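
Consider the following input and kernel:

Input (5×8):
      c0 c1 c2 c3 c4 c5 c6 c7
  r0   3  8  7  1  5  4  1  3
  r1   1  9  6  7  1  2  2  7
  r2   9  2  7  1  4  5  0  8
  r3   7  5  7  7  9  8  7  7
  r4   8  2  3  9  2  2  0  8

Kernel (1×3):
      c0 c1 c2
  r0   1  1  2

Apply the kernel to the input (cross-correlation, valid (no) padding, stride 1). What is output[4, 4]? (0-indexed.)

The receptive field on the input at this output position is [2 2 0]. Elementwise product with the kernel and sum: 2·1 + 2·1 + 0·2.

4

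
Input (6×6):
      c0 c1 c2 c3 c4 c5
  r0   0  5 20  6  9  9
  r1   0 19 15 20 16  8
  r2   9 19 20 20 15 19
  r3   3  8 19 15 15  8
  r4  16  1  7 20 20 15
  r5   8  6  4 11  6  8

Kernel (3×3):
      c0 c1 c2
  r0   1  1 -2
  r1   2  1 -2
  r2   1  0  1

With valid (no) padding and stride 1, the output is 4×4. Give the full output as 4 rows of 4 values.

Output[0,0]: The receptive field on the input at this output position is [0 5 20 / 0 19 15 / 9 19 20]. Elementwise product with the kernel and sum: 0·1 + 5·1 + 20·-2 + 0·2 + 19·1 + 15·-2 + 9·1 + 20·1.
Output[0,1]: The receptive field on the input at this output position is [5 20 6 / 19 15 20 / 19 20 20]. Elementwise product with the kernel and sum: 5·1 + 20·1 + 6·-2 + 19·2 + 15·1 + 20·-2 + 19·1 + 20·1.

-17 65 61 76
8 35 67 60
-13 25 60 61
4 -17 8 63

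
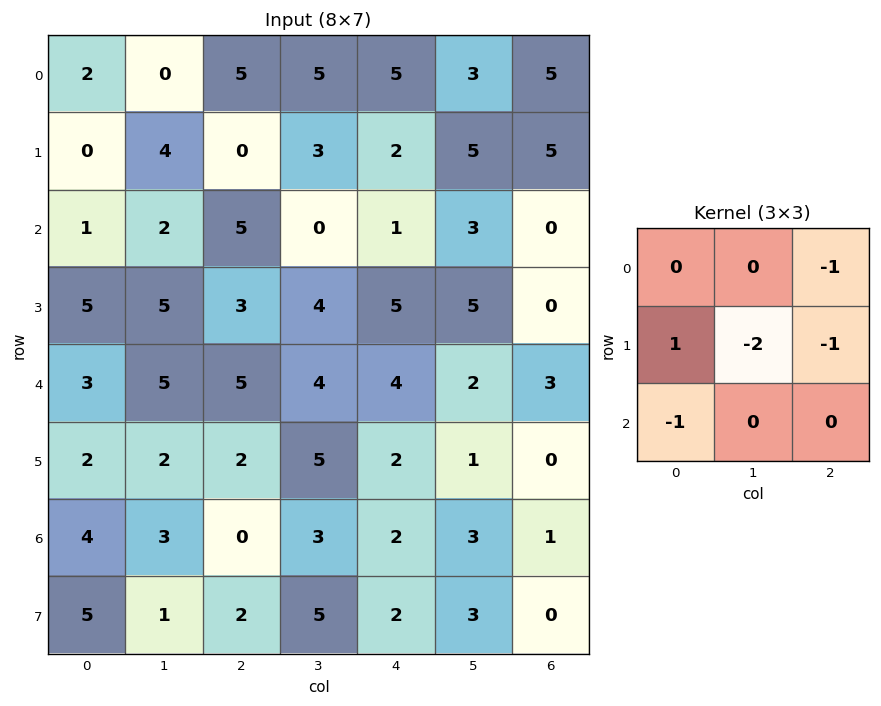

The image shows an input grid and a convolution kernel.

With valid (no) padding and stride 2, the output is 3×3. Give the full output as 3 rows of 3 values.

-14 -18 -19
-16 -16 -9
-13 -14 -5

Output[0,0]: The receptive field on the input at this output position is [2 0 5 / 0 4 0 / 1 2 5]. Elementwise product with the kernel and sum: 5·-1 + 0·1 + 4·-2 + 0·-1 + 1·-1.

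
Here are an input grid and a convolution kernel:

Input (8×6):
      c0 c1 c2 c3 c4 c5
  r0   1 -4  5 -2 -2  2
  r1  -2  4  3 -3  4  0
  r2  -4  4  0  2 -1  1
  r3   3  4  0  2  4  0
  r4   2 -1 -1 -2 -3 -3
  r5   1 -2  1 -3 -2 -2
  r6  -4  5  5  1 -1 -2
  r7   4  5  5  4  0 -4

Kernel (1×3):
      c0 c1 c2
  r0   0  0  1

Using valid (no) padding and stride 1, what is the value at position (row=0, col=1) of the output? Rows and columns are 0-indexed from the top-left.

The receptive field on the input at this output position is [-4 5 -2]. Elementwise product with the kernel and sum: -2·1.

-2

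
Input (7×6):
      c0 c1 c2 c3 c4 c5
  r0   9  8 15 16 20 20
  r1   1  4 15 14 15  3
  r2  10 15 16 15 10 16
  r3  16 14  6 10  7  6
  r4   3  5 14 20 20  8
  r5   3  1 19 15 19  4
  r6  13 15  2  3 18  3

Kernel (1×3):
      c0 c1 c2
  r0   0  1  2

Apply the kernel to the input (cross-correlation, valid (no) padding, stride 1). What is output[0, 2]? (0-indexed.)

The receptive field on the input at this output position is [15 16 20]. Elementwise product with the kernel and sum: 16·1 + 20·2.

56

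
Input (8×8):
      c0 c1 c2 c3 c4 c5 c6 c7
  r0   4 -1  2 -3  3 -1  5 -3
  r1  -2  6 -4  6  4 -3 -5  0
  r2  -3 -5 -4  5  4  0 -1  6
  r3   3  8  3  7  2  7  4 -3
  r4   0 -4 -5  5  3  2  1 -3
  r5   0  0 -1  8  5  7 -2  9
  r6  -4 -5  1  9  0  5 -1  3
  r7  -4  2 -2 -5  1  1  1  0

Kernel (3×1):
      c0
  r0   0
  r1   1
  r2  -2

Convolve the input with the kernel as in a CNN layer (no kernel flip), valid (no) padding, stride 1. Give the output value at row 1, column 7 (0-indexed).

The receptive field on the input at this output position is [0 / 6 / -3]. Elementwise product with the kernel and sum: 6·1 + -3·-2.

12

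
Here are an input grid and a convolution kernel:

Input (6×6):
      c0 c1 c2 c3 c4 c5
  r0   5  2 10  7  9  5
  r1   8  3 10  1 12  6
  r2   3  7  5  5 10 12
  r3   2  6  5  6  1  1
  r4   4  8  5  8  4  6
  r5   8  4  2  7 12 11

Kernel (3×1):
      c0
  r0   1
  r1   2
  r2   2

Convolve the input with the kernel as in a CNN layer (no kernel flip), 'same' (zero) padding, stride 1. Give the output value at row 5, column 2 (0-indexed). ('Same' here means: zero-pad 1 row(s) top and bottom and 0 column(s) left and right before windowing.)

The receptive field on the zero-padded input at this output position is [5 / 2 / 0]. Elementwise product with the kernel and sum: 5·1 + 2·2 + 0·2.

9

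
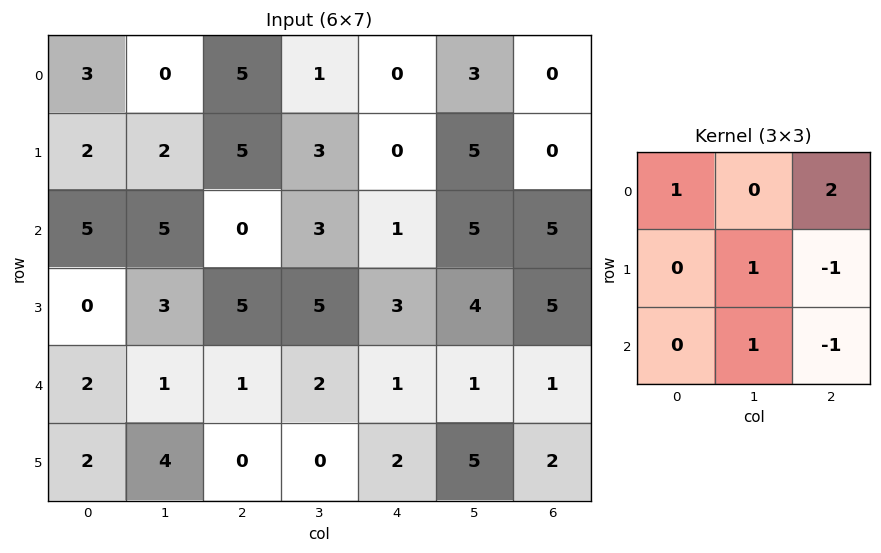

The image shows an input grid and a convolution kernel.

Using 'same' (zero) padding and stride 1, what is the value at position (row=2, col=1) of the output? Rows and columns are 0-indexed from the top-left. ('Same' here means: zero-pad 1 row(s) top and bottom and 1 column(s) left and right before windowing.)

The receptive field on the zero-padded input at this output position is [2 2 5 / 5 5 0 / 0 3 5]. Elementwise product with the kernel and sum: 2·1 + 5·2 + 5·1 + 0·-1 + 3·1 + 5·-1.

15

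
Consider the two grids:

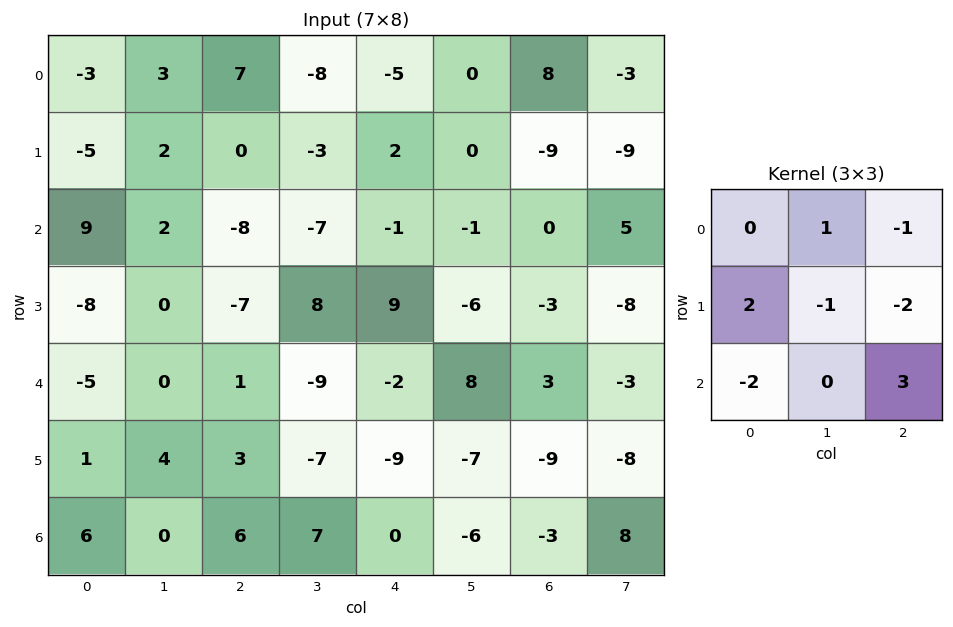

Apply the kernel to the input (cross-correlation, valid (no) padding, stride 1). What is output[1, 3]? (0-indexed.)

-43

The receptive field on the input at this output position is [-3 2 0 / -7 -1 -1 / 8 9 -6]. Elementwise product with the kernel and sum: 2·1 + 0·-1 + -7·2 + -1·-1 + -1·-2 + 8·-2 + -6·3.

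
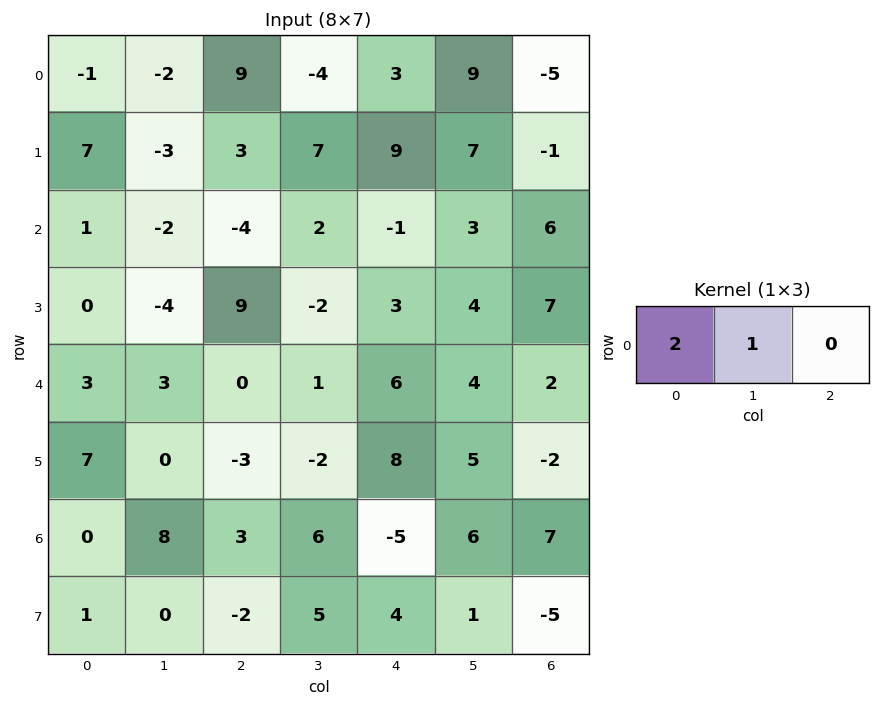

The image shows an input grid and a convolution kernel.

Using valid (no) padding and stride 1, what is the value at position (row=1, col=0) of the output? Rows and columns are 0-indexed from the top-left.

The receptive field on the input at this output position is [7 -3 3]. Elementwise product with the kernel and sum: 7·2 + -3·1.

11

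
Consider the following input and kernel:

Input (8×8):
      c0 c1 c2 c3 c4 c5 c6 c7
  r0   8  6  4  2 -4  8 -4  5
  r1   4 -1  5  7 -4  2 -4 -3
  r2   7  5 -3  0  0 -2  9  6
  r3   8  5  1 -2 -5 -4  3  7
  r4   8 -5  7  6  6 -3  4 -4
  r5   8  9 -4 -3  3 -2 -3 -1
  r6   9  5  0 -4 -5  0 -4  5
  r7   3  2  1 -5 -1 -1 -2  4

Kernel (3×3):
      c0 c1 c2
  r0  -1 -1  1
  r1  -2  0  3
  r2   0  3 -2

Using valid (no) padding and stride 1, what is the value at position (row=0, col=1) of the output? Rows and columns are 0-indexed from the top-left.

The receptive field on the input at this output position is [6 4 2 / -1 5 7 / 5 -3 0]. Elementwise product with the kernel and sum: 6·-1 + 4·-1 + 2·1 + -1·-2 + 7·3 + -3·3 + 0·-2.

6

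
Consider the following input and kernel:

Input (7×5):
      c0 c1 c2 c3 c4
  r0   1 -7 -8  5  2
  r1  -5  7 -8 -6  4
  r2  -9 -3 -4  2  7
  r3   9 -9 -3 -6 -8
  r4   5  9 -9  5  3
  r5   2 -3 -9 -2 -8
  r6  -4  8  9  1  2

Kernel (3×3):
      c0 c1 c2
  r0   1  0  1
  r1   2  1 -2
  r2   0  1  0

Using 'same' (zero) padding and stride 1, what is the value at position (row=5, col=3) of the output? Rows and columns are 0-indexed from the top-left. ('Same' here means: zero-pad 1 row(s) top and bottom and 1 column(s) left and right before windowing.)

The receptive field on the zero-padded input at this output position is [-9 5 3 / -9 -2 -8 / 9 1 2]. Elementwise product with the kernel and sum: -9·1 + 3·1 + -9·2 + -2·1 + -8·-2 + 1·1.

-9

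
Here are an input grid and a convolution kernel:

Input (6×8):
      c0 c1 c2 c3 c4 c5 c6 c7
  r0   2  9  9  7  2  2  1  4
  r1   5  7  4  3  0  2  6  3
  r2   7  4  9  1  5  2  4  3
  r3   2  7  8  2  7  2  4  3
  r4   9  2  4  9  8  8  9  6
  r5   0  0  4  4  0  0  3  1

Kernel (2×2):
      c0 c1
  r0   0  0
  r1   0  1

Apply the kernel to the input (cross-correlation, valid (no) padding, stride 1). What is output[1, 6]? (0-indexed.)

3

The receptive field on the input at this output position is [6 3 / 4 3]. Elementwise product with the kernel and sum: 3·1.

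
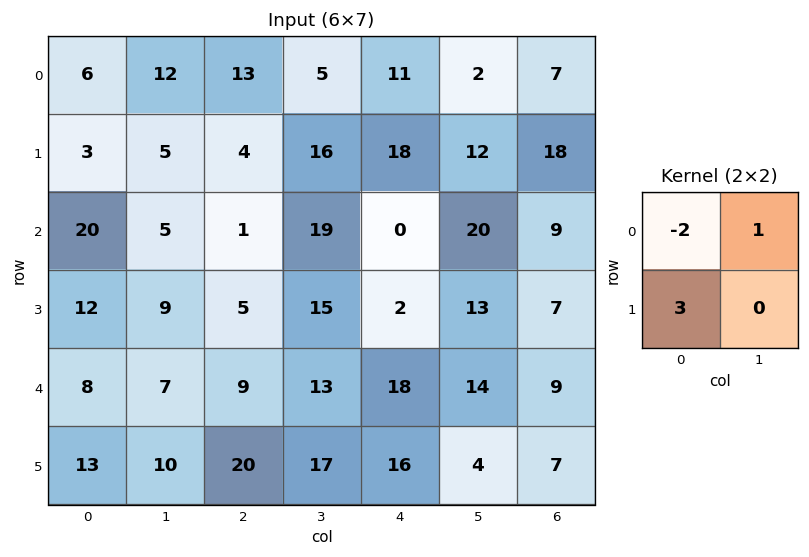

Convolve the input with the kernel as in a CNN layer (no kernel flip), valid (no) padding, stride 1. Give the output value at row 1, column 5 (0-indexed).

54

The receptive field on the input at this output position is [12 18 / 20 9]. Elementwise product with the kernel and sum: 12·-2 + 18·1 + 20·3.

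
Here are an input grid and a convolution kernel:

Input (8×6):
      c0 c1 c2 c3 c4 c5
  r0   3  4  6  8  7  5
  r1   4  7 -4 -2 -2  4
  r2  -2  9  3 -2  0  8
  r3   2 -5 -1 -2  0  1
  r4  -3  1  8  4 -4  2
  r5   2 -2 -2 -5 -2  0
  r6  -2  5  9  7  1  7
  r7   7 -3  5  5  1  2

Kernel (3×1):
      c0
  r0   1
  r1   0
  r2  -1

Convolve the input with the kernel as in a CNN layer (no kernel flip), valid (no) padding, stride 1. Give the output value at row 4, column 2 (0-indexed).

The receptive field on the input at this output position is [8 / -2 / 9]. Elementwise product with the kernel and sum: 8·1 + 9·-1.

-1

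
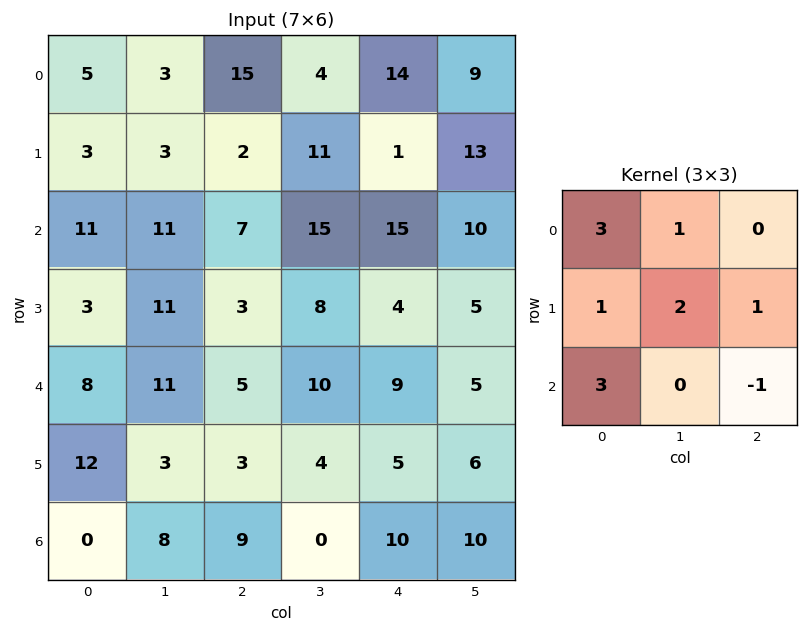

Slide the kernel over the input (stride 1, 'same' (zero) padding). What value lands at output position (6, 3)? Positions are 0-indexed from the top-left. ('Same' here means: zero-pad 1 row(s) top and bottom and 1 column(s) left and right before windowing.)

The receptive field on the zero-padded input at this output position is [3 4 5 / 9 0 10 / 0 0 0]. Elementwise product with the kernel and sum: 3·3 + 4·1 + 9·1 + 0·2 + 10·1 + 0·3 + 0·-1.

32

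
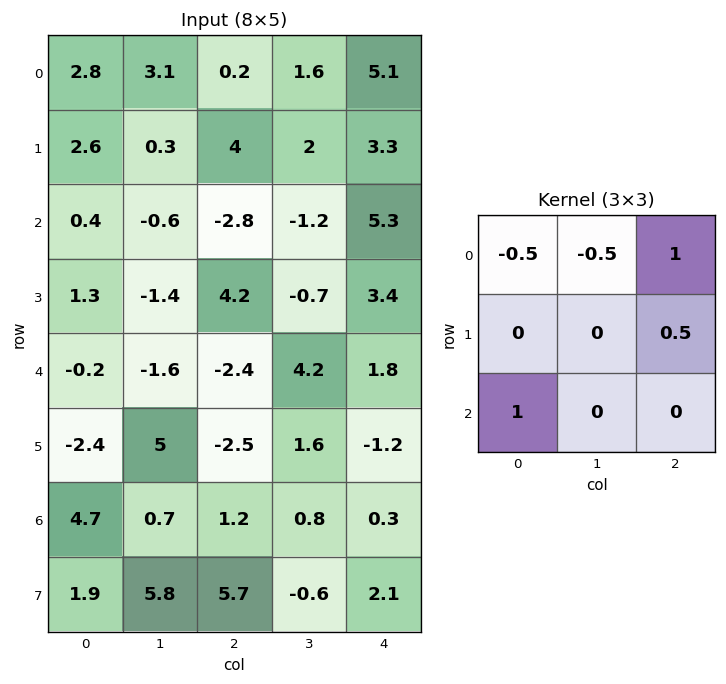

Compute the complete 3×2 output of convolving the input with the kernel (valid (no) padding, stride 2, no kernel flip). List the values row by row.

Output[0,0]: The receptive field on the input at this output position is [2.8 3.1 0.2 / 2.6 0.3 4 / 0.4 -0.6 -2.8]. Elementwise product with the kernel and sum: 2.8·-0.5 + 3.1·-0.5 + 0.2·1 + 4·0.5 + 0.4·1.

-0.35 3.05
-0.8 6.6
1.95 1.5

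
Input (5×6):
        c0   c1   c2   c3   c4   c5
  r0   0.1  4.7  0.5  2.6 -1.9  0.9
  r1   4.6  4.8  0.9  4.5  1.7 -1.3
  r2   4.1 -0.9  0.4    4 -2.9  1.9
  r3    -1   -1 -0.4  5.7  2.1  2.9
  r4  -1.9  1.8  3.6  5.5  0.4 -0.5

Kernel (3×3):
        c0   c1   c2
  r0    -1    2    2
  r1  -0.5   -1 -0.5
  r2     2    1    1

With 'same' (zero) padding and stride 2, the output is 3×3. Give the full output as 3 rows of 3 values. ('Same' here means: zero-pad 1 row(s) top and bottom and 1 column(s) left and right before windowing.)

6.95 10.85 9.55
13.15 7.35 12.65
-3 4.35 1.4

Output[0,0]: The receptive field on the zero-padded input at this output position is [0 0 0 / 0 0.1 4.7 / 0 4.6 4.8]. Elementwise product with the kernel and sum: 0·-1 + 0·2 + 0·2 + 0·-0.5 + 0.1·-1 + 4.7·-0.5 + 0·2 + 4.6·1 + 4.8·1.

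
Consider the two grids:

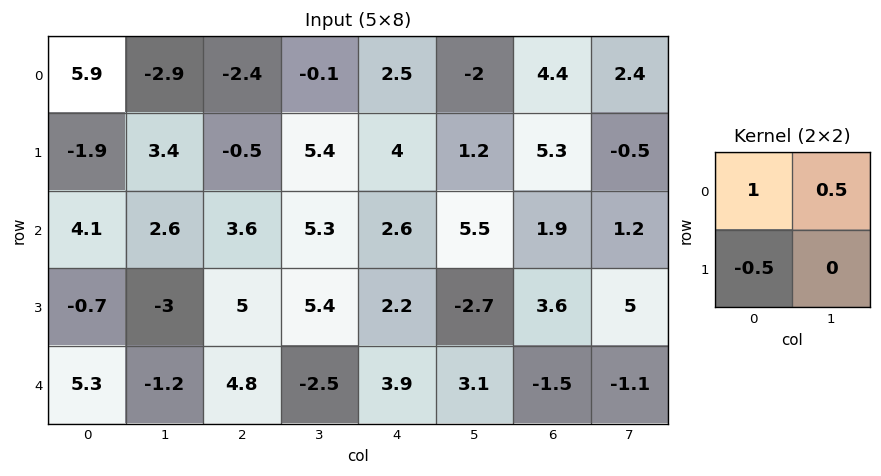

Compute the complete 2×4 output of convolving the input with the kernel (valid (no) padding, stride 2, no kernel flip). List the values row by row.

Output[0,0]: The receptive field on the input at this output position is [5.9 -2.9 / -1.9 3.4]. Elementwise product with the kernel and sum: 5.9·1 + -2.9·0.5 + -1.9·-0.5.
Output[0,1]: The receptive field on the input at this output position is [-2.4 -0.1 / -0.5 5.4]. Elementwise product with the kernel and sum: -2.4·1 + -0.1·0.5 + -0.5·-0.5.

5.4 -2.2 -0.5 2.95
5.75 3.75 4.25 0.7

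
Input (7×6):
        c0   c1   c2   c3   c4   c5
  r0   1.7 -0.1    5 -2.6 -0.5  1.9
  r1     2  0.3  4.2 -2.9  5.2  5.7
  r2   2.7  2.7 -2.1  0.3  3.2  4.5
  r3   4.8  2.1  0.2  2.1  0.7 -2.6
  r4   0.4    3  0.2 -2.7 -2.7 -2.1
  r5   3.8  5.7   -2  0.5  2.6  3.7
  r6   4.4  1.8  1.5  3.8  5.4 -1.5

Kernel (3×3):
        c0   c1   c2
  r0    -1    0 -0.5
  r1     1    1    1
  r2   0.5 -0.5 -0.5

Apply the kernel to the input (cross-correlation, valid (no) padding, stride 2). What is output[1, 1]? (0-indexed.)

6.3

The receptive field on the input at this output position is [-2.1 0.3 3.2 / 0.2 2.1 0.7 / 0.2 -2.7 -2.7]. Elementwise product with the kernel and sum: -2.1·-1 + 3.2·-0.5 + 0.2·1 + 2.1·1 + 0.7·1 + 0.2·0.5 + -2.7·-0.5 + -2.7·-0.5.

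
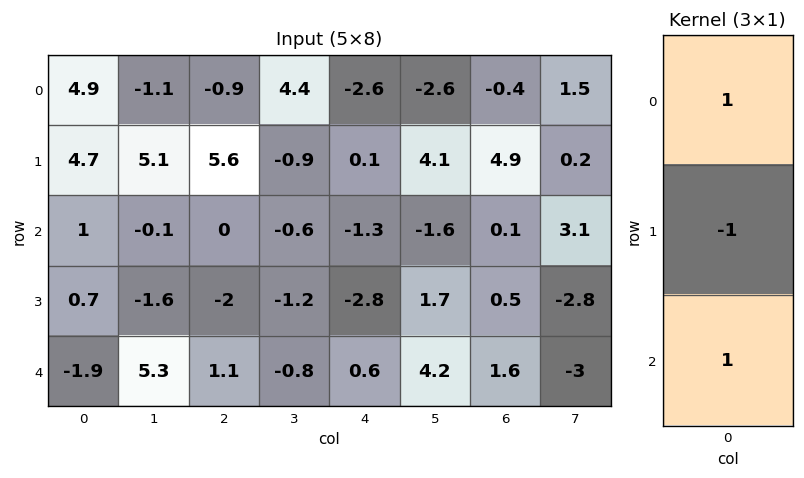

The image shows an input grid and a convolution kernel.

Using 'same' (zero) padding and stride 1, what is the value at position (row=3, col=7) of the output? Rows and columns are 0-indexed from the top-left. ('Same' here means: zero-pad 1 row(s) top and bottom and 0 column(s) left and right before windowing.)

The receptive field on the zero-padded input at this output position is [3.1 / -2.8 / -3]. Elementwise product with the kernel and sum: 3.1·1 + -2.8·-1 + -3·1.

2.9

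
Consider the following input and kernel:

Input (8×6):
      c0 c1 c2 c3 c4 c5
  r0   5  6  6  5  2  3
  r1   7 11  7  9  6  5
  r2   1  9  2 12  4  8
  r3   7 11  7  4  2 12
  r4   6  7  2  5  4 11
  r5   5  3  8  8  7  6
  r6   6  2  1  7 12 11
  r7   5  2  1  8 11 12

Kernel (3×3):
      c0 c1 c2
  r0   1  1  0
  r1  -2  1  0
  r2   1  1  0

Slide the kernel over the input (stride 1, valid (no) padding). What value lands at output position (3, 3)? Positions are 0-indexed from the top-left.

15

The receptive field on the input at this output position is [4 2 12 / 5 4 11 / 8 7 6]. Elementwise product with the kernel and sum: 4·1 + 2·1 + 5·-2 + 4·1 + 8·1 + 7·1.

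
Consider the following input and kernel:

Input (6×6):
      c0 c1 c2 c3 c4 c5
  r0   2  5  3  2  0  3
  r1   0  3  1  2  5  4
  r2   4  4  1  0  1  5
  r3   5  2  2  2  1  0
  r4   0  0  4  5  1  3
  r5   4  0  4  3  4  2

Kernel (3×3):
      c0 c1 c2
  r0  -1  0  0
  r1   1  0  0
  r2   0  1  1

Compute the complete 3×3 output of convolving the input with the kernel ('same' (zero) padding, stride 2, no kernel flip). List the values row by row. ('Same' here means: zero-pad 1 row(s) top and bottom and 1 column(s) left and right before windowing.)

3 8 11
7 5 -1
4 5 9

Output[0,0]: The receptive field on the zero-padded input at this output position is [0 0 0 / 0 2 5 / 0 0 3]. Elementwise product with the kernel and sum: 0·-1 + 0·1 + 0·1 + 3·1.
Output[0,1]: The receptive field on the zero-padded input at this output position is [0 0 0 / 5 3 2 / 3 1 2]. Elementwise product with the kernel and sum: 0·-1 + 5·1 + 1·1 + 2·1.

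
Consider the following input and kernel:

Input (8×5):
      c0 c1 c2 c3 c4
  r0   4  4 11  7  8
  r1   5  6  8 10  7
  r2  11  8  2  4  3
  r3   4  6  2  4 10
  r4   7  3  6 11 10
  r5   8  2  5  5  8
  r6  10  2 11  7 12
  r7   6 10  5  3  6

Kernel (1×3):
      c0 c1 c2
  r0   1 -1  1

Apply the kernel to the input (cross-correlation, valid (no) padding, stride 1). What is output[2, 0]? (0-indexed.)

5

The receptive field on the input at this output position is [11 8 2]. Elementwise product with the kernel and sum: 11·1 + 8·-1 + 2·1.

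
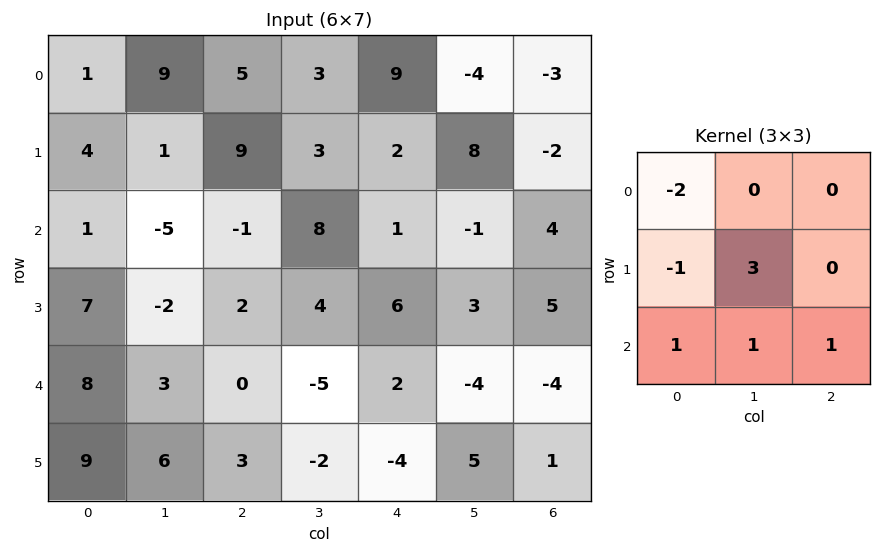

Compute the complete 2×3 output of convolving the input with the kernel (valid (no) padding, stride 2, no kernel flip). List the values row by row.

-8 -2 8
-4 9 -5

Output[0,0]: The receptive field on the input at this output position is [1 9 5 / 4 1 9 / 1 -5 -1]. Elementwise product with the kernel and sum: 1·-2 + 4·-1 + 1·3 + 1·1 + -5·1 + -1·1.
Output[0,1]: The receptive field on the input at this output position is [5 3 9 / 9 3 2 / -1 8 1]. Elementwise product with the kernel and sum: 5·-2 + 9·-1 + 3·3 + -1·1 + 8·1 + 1·1.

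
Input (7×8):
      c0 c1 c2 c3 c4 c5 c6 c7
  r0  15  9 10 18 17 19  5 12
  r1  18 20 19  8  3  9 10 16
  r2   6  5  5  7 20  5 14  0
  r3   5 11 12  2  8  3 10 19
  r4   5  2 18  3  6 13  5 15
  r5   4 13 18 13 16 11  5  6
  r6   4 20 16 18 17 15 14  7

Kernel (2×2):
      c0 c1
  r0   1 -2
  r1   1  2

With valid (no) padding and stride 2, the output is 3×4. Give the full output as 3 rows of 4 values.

55 9 0 23
23 7 24 62
31 56 18 -8

Output[0,0]: The receptive field on the input at this output position is [15 9 / 18 20]. Elementwise product with the kernel and sum: 15·1 + 9·-2 + 18·1 + 20·2.
Output[0,1]: The receptive field on the input at this output position is [10 18 / 19 8]. Elementwise product with the kernel and sum: 10·1 + 18·-2 + 19·1 + 8·2.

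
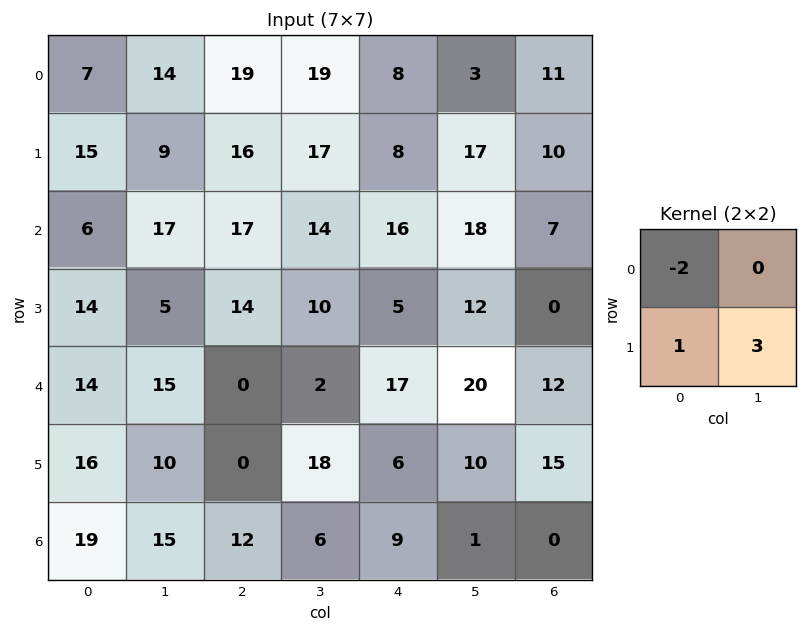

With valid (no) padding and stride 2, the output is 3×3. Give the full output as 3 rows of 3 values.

28 29 43
17 10 9
18 54 2

Output[0,0]: The receptive field on the input at this output position is [7 14 / 15 9]. Elementwise product with the kernel and sum: 7·-2 + 15·1 + 9·3.
Output[0,1]: The receptive field on the input at this output position is [19 19 / 16 17]. Elementwise product with the kernel and sum: 19·-2 + 16·1 + 17·3.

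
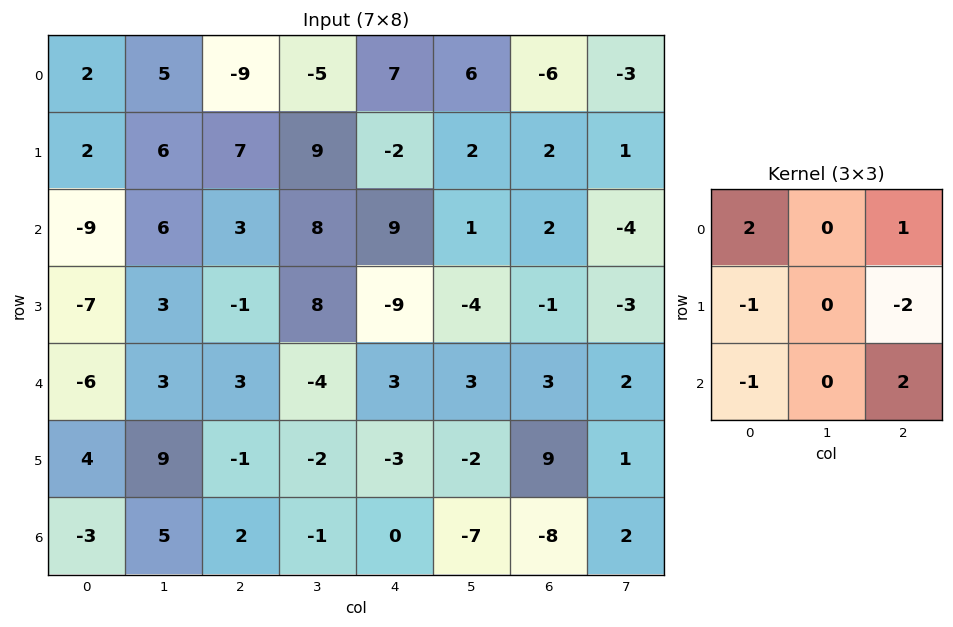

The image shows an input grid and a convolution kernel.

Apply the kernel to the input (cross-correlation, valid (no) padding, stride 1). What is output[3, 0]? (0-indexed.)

-21

The receptive field on the input at this output position is [-7 3 -1 / -6 3 3 / 4 9 -1]. Elementwise product with the kernel and sum: -7·2 + -1·1 + -6·-1 + 3·-2 + 4·-1 + -1·2.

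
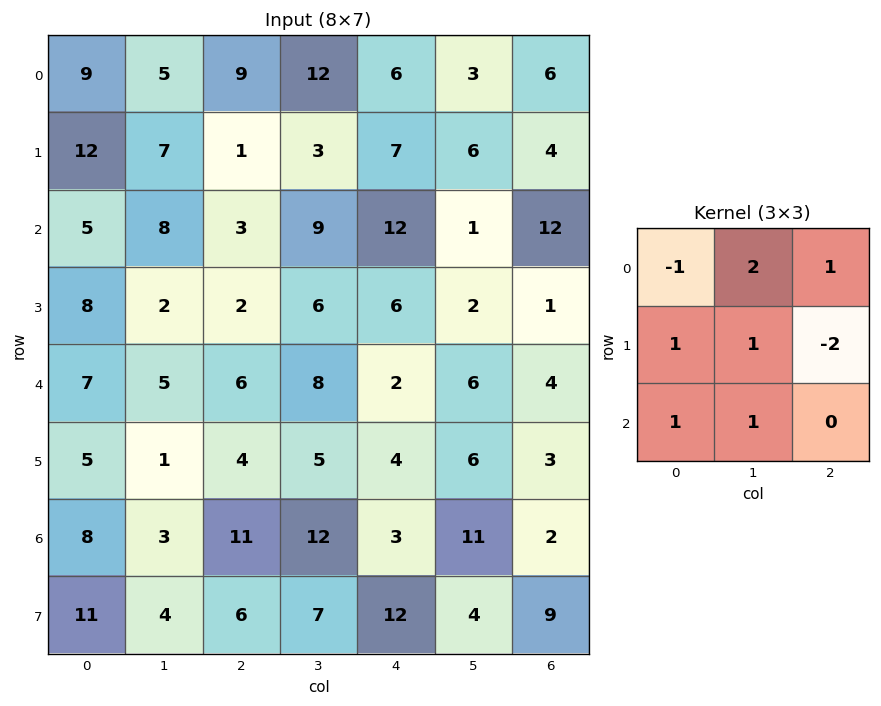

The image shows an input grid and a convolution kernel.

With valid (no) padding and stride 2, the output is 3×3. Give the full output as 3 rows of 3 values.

40 23 24
32 37 16
18 36 32

Output[0,0]: The receptive field on the input at this output position is [9 5 9 / 12 7 1 / 5 8 3]. Elementwise product with the kernel and sum: 9·-1 + 5·2 + 9·1 + 12·1 + 7·1 + 1·-2 + 5·1 + 8·1.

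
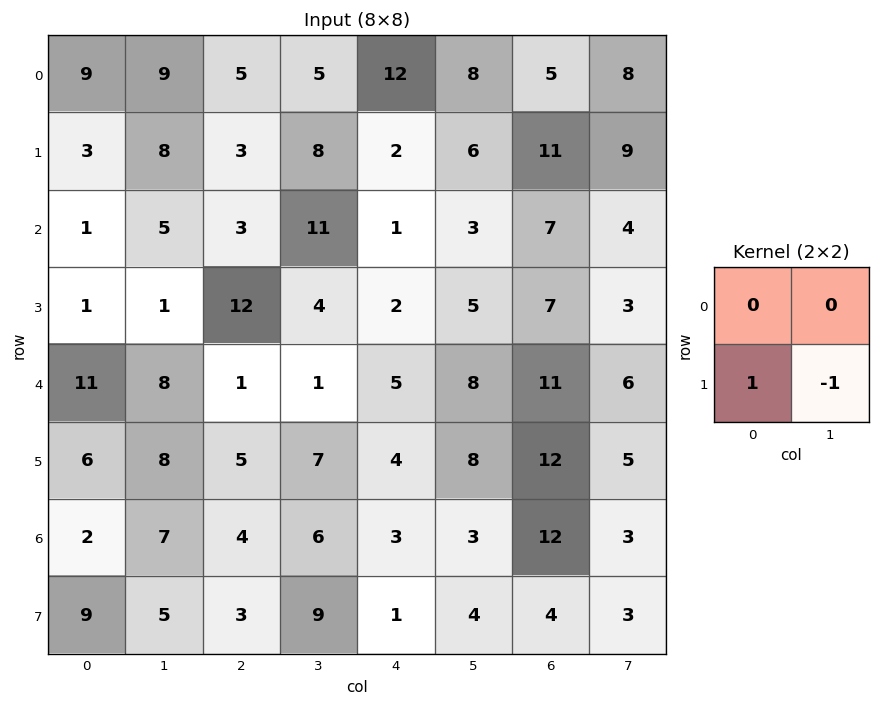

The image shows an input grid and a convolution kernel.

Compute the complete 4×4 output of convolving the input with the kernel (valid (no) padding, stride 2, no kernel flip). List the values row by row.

Output[0,0]: The receptive field on the input at this output position is [9 9 / 3 8]. Elementwise product with the kernel and sum: 3·1 + 8·-1.

-5 -5 -4 2
0 8 -3 4
-2 -2 -4 7
4 -6 -3 1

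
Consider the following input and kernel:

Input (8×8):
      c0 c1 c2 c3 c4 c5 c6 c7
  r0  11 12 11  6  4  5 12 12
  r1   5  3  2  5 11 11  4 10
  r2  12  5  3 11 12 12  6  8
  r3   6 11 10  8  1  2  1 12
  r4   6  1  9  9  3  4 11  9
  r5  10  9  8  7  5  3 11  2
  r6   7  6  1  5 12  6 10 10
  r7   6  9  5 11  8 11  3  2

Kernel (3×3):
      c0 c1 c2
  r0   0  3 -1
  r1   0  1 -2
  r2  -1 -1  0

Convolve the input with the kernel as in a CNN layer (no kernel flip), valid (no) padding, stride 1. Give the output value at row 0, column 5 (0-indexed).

The receptive field on the input at this output position is [5 12 12 / 11 4 10 / 12 6 8]. Elementwise product with the kernel and sum: 12·3 + 12·-1 + 4·1 + 10·-2 + 12·-1 + 6·-1.

-10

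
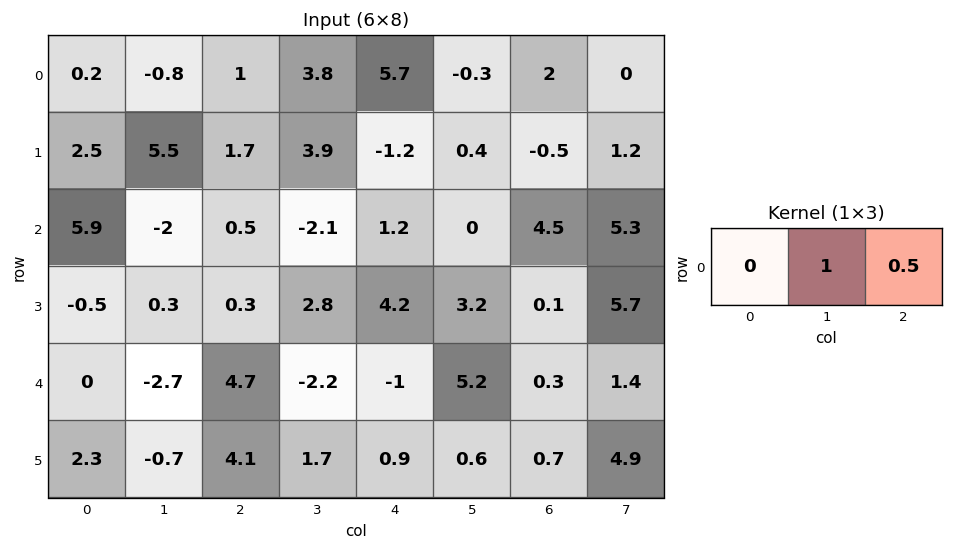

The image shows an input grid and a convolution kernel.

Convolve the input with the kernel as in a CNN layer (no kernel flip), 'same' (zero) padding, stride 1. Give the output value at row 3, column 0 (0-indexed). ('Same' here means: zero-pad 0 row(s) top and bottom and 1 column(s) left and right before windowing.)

-0.35

The receptive field on the zero-padded input at this output position is [0 -0.5 0.3]. Elementwise product with the kernel and sum: -0.5·1 + 0.3·0.5.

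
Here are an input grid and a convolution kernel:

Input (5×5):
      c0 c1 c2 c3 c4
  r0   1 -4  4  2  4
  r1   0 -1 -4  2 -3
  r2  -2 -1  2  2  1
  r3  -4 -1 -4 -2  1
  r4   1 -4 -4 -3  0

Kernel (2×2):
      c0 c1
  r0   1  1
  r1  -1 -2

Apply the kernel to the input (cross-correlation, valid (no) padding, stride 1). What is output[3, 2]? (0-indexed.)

The receptive field on the input at this output position is [-4 -2 / -4 -3]. Elementwise product with the kernel and sum: -4·1 + -2·1 + -4·-1 + -3·-2.

4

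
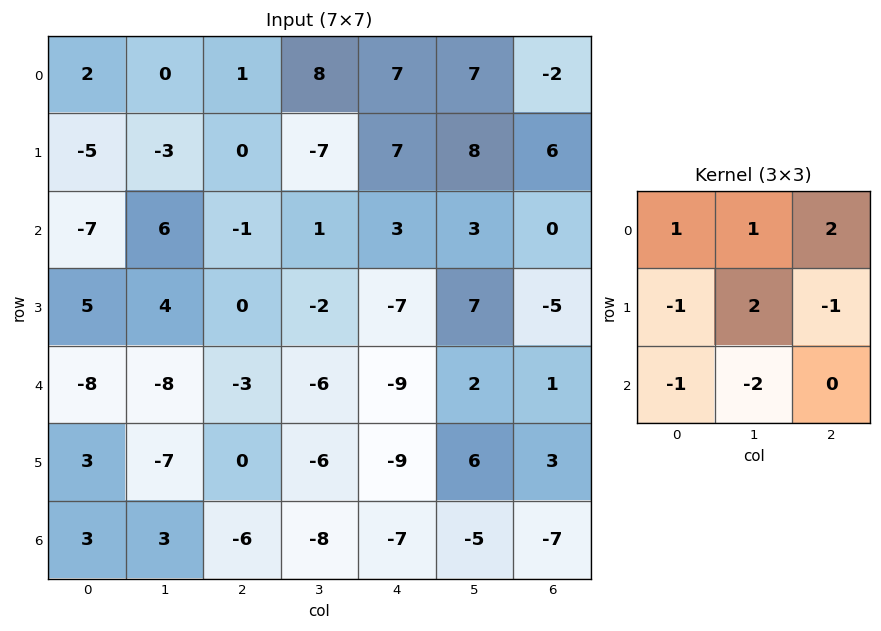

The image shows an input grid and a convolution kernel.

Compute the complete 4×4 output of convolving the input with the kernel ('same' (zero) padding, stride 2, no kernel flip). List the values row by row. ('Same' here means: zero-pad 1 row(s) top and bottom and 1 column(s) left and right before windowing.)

Output[0,0]: The receptive field on the zero-padded input at this output position is [0 0 0 / 0 2 0 / 0 -5 -3]. Elementwise product with the kernel and sum: 0·1 + 0·1 + 0·2 + 0·-1 + 2·2 + 0·-1 + 0·-1 + -5·-2.
Output[0,1]: The receptive field on the zero-padded input at this output position is [0 0 0 / 0 1 8 / -3 0 -7]. Elementwise product with the kernel and sum: 0·1 + 0·1 + 0·2 + 0·-1 + 1·2 + 8·-1 + -3·-1 + 0·-2.

14 -3 -8 -31
-41 -30 34 14
-1 15 15 -10
-8 -26 -4 0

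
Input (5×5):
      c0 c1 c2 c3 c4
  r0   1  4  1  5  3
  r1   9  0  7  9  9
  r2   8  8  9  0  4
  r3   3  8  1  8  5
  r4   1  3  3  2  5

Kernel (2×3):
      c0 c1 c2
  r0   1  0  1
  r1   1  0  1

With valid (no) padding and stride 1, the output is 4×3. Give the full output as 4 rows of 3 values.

Output[0,0]: The receptive field on the input at this output position is [1 4 1 / 9 0 7]. Elementwise product with the kernel and sum: 1·1 + 1·1 + 9·1 + 7·1.
Output[0,1]: The receptive field on the input at this output position is [4 1 5 / 0 7 9]. Elementwise product with the kernel and sum: 4·1 + 5·1 + 0·1 + 9·1.

18 18 20
33 17 29
21 24 19
8 21 14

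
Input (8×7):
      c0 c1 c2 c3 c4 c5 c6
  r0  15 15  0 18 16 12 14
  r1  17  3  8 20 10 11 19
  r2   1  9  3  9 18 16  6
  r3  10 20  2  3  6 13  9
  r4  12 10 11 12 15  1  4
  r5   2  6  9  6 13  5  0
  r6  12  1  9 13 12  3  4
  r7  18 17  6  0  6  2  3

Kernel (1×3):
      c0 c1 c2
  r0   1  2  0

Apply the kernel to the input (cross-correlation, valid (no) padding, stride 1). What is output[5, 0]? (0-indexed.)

The receptive field on the input at this output position is [2 6 9]. Elementwise product with the kernel and sum: 2·1 + 6·2.

14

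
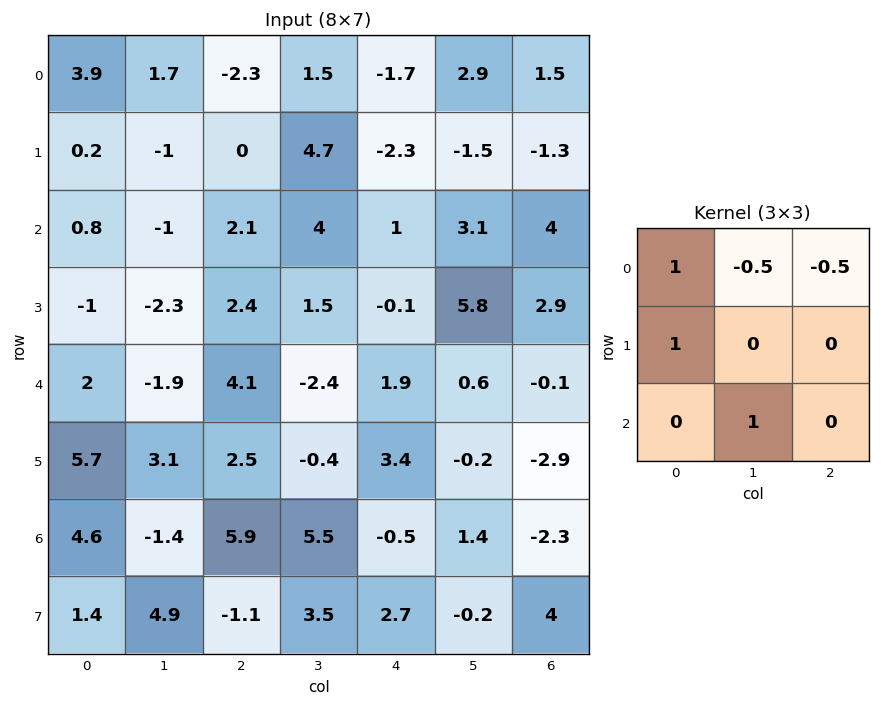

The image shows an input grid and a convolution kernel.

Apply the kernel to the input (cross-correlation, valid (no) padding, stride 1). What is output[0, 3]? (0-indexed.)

The receptive field on the input at this output position is [1.5 -1.7 2.9 / 4.7 -2.3 -1.5 / 4 1 3.1]. Elementwise product with the kernel and sum: 1.5·1 + -1.7·-0.5 + 2.9·-0.5 + 4.7·1 + 1·1.

6.6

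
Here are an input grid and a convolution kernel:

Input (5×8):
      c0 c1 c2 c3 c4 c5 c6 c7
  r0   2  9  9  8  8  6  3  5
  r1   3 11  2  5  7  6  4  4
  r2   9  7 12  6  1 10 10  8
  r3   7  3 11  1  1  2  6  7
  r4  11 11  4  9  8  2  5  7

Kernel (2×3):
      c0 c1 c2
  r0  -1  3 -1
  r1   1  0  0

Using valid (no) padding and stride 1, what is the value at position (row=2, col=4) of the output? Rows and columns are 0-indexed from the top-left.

20

The receptive field on the input at this output position is [1 10 10 / 1 2 6]. Elementwise product with the kernel and sum: 1·-1 + 10·3 + 10·-1 + 1·1.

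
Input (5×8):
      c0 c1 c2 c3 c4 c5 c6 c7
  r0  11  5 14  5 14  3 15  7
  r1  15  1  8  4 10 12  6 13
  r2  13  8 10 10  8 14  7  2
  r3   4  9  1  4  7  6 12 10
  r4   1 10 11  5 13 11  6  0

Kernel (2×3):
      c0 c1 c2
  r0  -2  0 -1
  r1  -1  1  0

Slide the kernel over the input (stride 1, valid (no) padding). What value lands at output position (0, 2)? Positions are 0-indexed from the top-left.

-46

The receptive field on the input at this output position is [14 5 14 / 8 4 10]. Elementwise product with the kernel and sum: 14·-2 + 14·-1 + 8·-1 + 4·1.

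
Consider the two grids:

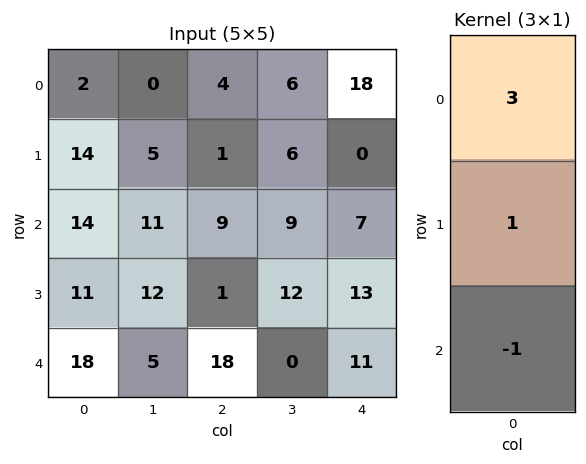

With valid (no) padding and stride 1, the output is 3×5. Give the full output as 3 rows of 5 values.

Output[0,0]: The receptive field on the input at this output position is [2 / 14 / 14]. Elementwise product with the kernel and sum: 2·3 + 14·1 + 14·-1.

6 -6 4 15 47
45 14 11 15 -6
35 40 10 39 23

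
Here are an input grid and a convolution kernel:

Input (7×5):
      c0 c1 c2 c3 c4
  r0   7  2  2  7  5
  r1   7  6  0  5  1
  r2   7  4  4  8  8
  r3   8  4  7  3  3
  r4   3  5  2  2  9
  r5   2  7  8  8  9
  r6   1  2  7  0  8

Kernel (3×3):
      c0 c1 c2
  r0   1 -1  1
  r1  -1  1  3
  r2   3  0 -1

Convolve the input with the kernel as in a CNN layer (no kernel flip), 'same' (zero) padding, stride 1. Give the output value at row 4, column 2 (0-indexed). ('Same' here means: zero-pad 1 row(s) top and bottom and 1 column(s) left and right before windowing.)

16

The receptive field on the zero-padded input at this output position is [4 7 3 / 5 2 2 / 7 8 8]. Elementwise product with the kernel and sum: 4·1 + 7·-1 + 3·1 + 5·-1 + 2·1 + 2·3 + 7·3 + 8·-1.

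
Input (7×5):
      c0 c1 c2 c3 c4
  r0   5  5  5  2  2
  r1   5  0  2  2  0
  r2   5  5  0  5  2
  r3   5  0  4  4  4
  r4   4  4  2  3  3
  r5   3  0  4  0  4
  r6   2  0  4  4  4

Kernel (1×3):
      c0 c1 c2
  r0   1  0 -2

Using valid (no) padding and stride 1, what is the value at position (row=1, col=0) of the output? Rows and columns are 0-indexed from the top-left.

The receptive field on the input at this output position is [5 0 2]. Elementwise product with the kernel and sum: 5·1 + 2·-2.

1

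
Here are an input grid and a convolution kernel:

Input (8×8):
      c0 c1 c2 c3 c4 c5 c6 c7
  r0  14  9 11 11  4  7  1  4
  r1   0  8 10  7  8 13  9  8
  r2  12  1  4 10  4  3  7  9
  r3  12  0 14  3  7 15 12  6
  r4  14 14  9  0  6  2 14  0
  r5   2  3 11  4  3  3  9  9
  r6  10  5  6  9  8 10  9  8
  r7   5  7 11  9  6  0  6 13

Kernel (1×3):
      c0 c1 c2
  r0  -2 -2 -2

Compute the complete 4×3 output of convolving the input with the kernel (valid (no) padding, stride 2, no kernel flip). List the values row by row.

Output[0,0]: The receptive field on the input at this output position is [14 9 11]. Elementwise product with the kernel and sum: 14·-2 + 9·-2 + 11·-2.
Output[0,1]: The receptive field on the input at this output position is [11 11 4]. Elementwise product with the kernel and sum: 11·-2 + 11·-2 + 4·-2.

-68 -52 -24
-34 -36 -28
-74 -30 -44
-42 -46 -54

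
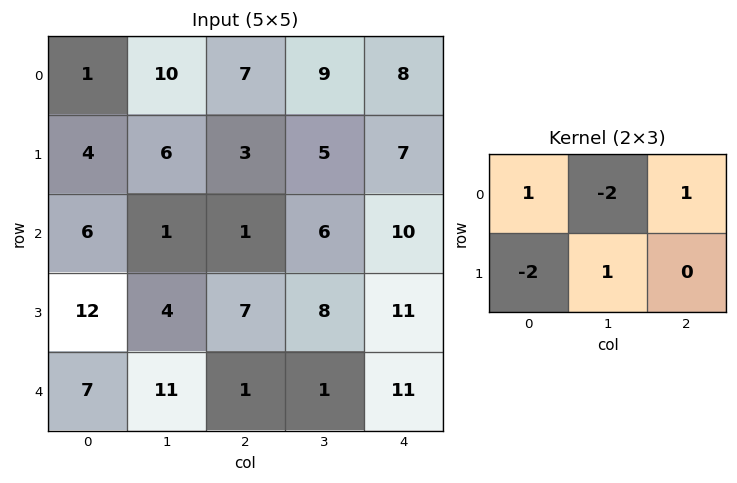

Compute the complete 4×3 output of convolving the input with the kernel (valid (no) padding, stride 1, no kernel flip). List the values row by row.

Output[0,0]: The receptive field on the input at this output position is [1 10 7 / 4 6 3]. Elementwise product with the kernel and sum: 1·1 + 10·-2 + 7·1 + 4·-2 + 6·1.
Output[0,1]: The receptive field on the input at this output position is [10 7 9 / 6 3 5]. Elementwise product with the kernel and sum: 10·1 + 7·-2 + 9·1 + 6·-2 + 3·1.

-14 -4 -4
-16 4 4
-15 4 -7
8 -23 1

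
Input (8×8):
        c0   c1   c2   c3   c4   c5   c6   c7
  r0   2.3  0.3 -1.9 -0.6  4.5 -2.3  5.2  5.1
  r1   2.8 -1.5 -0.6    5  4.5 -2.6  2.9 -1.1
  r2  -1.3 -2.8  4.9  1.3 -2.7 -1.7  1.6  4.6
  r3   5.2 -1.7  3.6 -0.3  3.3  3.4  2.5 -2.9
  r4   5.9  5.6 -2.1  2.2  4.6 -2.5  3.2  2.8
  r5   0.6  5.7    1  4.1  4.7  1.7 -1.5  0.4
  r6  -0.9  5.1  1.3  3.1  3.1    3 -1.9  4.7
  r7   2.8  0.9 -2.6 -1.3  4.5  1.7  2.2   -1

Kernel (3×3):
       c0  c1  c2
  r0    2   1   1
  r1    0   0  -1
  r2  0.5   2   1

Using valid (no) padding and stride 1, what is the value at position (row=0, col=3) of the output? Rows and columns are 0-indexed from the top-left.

-2.85

The receptive field on the input at this output position is [-0.6 4.5 -2.3 / 5 4.5 -2.6 / 1.3 -2.7 -1.7]. Elementwise product with the kernel and sum: -0.6·2 + 4.5·1 + -2.3·1 + -2.6·-1 + 1.3·0.5 + -2.7·2 + -1.7·1.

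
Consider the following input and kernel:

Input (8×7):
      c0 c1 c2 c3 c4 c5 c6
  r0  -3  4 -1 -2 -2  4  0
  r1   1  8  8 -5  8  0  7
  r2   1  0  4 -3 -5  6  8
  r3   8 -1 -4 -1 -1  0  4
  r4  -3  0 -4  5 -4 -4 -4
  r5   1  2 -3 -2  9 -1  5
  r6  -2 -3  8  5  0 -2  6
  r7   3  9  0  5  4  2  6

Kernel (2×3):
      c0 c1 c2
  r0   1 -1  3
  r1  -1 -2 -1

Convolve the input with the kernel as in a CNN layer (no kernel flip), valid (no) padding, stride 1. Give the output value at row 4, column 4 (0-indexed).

The receptive field on the input at this output position is [-4 -4 -4 / 9 -1 5]. Elementwise product with the kernel and sum: -4·1 + -4·-1 + -4·3 + 9·-1 + -1·-2 + 5·-1.

-24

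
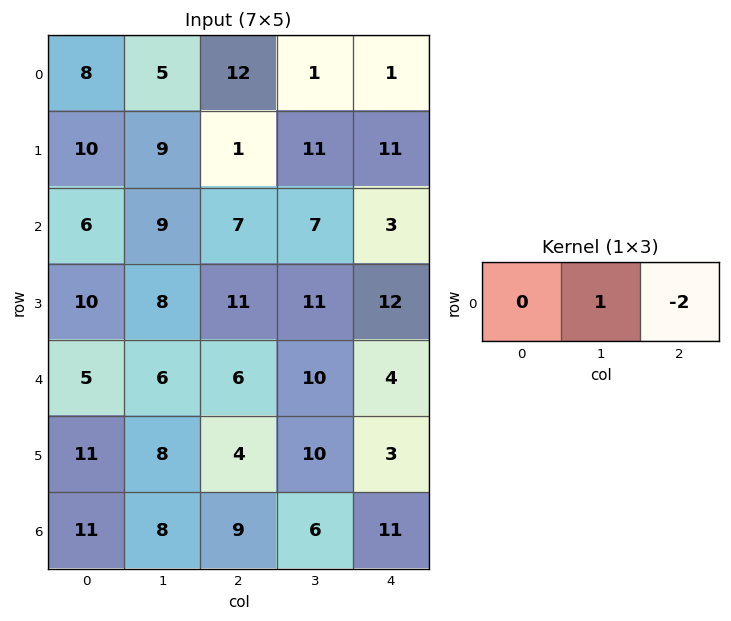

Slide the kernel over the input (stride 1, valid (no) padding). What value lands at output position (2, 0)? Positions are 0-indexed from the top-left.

-5

The receptive field on the input at this output position is [6 9 7]. Elementwise product with the kernel and sum: 9·1 + 7·-2.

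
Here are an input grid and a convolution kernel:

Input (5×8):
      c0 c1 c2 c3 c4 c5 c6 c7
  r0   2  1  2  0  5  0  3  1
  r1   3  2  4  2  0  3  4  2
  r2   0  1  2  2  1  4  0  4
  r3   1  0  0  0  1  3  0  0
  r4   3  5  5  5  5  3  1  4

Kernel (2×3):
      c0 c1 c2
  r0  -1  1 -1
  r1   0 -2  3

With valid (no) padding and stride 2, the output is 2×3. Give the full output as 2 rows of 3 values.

5 -11 -2
-1 2 -3

Output[0,0]: The receptive field on the input at this output position is [2 1 2 / 3 2 4]. Elementwise product with the kernel and sum: 2·-1 + 1·1 + 2·-1 + 2·-2 + 4·3.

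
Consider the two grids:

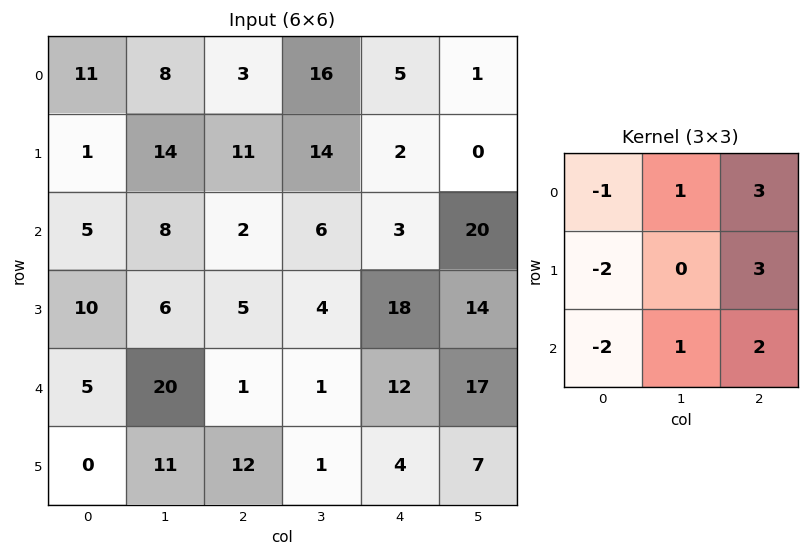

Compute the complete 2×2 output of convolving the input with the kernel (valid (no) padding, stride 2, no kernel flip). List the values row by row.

39 20
16 80

Output[0,0]: The receptive field on the input at this output position is [11 8 3 / 1 14 11 / 5 8 2]. Elementwise product with the kernel and sum: 11·-1 + 8·1 + 3·3 + 1·-2 + 11·3 + 5·-2 + 8·1 + 2·2.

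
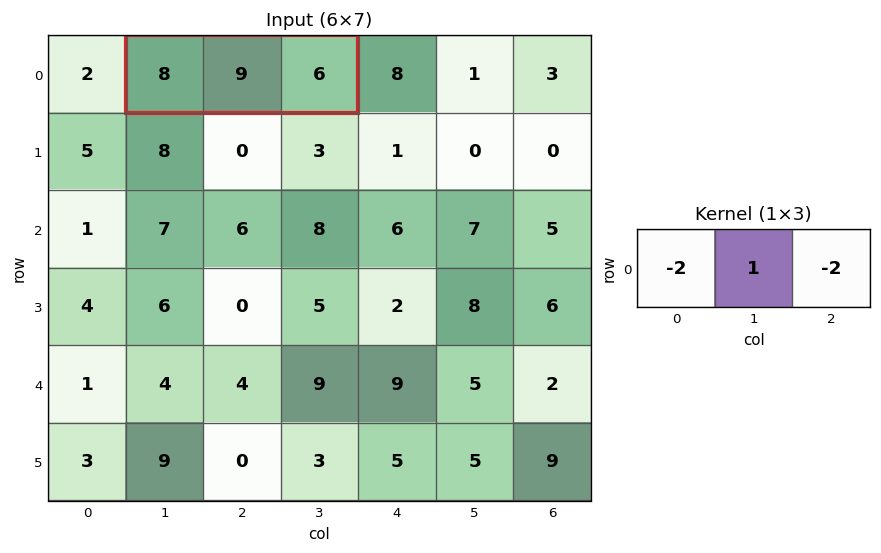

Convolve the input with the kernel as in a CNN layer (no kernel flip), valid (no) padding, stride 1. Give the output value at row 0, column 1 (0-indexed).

The receptive field on the input at this output position is [8 9 6]. Elementwise product with the kernel and sum: 8·-2 + 9·1 + 6·-2.

-19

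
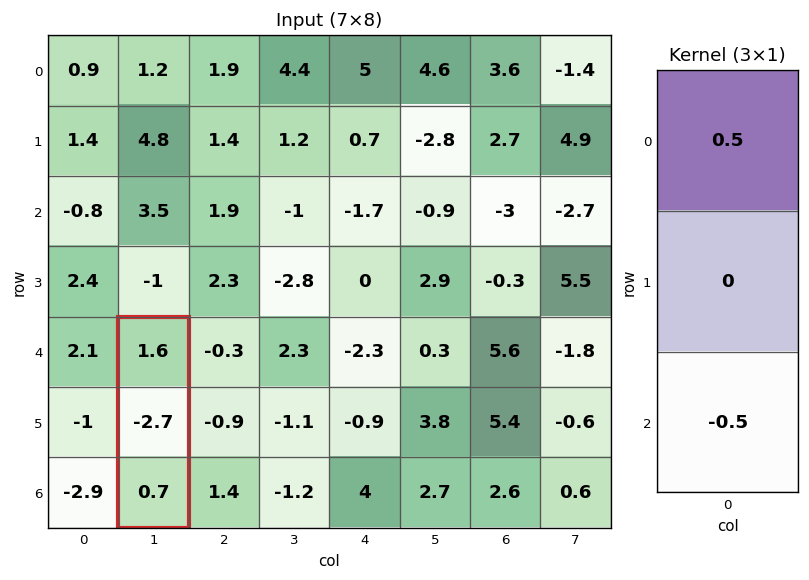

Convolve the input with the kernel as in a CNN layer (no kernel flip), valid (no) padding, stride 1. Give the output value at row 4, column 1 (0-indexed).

The receptive field on the input at this output position is [1.6 / -2.7 / 0.7]. Elementwise product with the kernel and sum: 1.6·0.5 + 0.7·-0.5.

0.45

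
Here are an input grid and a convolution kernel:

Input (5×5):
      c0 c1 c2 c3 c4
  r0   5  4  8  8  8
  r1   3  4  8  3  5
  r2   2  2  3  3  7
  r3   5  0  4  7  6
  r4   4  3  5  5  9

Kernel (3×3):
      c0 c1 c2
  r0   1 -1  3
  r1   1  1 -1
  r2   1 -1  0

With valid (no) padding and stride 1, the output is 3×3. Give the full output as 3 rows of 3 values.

Output[0,0]: The receptive field on the input at this output position is [5 4 8 / 3 4 8 / 2 2 3]. Elementwise product with the kernel and sum: 5·1 + 4·-1 + 8·3 + 3·1 + 4·1 + 8·-1 + 2·1 + 2·-1.
Output[0,1]: The receptive field on the input at this output position is [4 8 8 / 4 8 3 / 2 3 3]. Elementwise product with the kernel and sum: 4·1 + 8·-1 + 8·3 + 4·1 + 8·1 + 3·-1 + 2·1 + 3·-1.

24 28 30
29 3 16
11 3 26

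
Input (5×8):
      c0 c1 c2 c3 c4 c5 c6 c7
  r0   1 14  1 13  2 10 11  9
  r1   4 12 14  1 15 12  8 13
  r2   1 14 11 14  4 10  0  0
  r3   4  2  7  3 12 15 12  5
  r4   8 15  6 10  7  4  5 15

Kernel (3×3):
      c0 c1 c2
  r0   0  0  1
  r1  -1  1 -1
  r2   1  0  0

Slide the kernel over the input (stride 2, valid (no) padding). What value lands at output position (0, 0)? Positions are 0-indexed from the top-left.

The receptive field on the input at this output position is [1 14 1 / 4 12 14 / 1 14 11]. Elementwise product with the kernel and sum: 1·1 + 4·-1 + 12·1 + 14·-1 + 1·1.

-4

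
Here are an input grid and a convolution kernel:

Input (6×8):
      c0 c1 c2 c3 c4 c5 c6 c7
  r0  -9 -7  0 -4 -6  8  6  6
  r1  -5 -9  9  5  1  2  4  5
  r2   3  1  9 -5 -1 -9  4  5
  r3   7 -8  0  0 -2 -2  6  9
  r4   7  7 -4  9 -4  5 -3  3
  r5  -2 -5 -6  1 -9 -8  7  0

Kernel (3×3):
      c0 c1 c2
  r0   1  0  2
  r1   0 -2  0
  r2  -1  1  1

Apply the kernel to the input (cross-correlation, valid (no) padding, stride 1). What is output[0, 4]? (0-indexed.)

The receptive field on the input at this output position is [-6 8 6 / 1 2 4 / -1 -9 4]. Elementwise product with the kernel and sum: -6·1 + 6·2 + 2·-2 + -1·-1 + -9·1 + 4·1.

-2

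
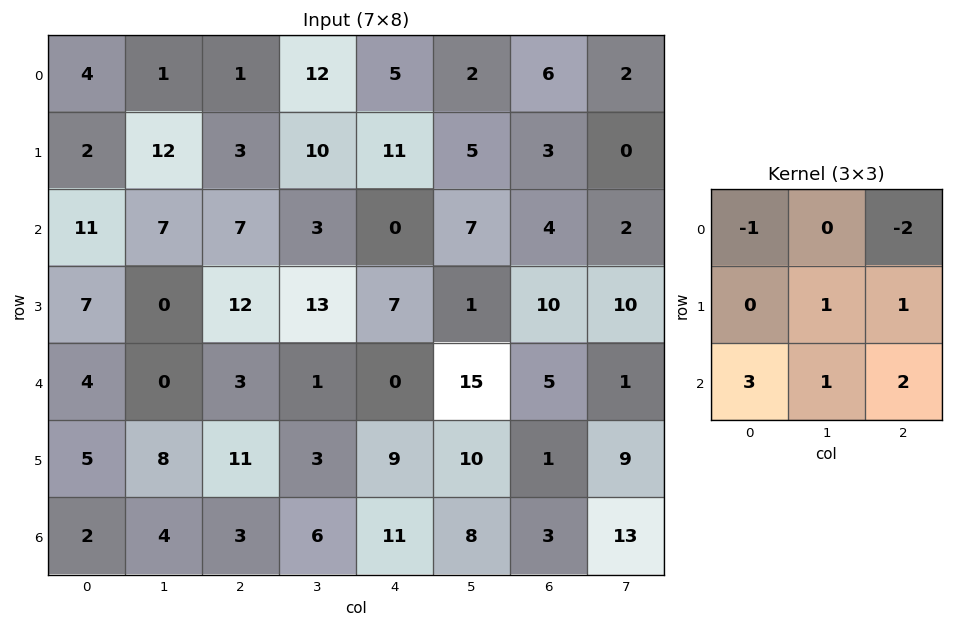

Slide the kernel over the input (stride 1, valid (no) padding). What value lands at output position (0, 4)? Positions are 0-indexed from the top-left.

The receptive field on the input at this output position is [5 2 6 / 11 5 3 / 0 7 4]. Elementwise product with the kernel and sum: 5·-1 + 6·-2 + 5·1 + 3·1 + 0·3 + 7·1 + 4·2.

6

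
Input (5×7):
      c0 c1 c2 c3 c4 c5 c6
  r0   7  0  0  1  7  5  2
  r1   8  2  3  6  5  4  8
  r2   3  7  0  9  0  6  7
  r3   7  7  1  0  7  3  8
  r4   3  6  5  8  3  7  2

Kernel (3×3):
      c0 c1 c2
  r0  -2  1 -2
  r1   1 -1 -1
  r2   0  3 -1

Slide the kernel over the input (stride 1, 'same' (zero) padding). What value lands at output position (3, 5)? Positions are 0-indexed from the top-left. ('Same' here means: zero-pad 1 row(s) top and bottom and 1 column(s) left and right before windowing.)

The receptive field on the zero-padded input at this output position is [0 6 7 / 7 3 8 / 3 7 2]. Elementwise product with the kernel and sum: 0·-2 + 6·1 + 7·-2 + 7·1 + 3·-1 + 8·-1 + 7·3 + 2·-1.

7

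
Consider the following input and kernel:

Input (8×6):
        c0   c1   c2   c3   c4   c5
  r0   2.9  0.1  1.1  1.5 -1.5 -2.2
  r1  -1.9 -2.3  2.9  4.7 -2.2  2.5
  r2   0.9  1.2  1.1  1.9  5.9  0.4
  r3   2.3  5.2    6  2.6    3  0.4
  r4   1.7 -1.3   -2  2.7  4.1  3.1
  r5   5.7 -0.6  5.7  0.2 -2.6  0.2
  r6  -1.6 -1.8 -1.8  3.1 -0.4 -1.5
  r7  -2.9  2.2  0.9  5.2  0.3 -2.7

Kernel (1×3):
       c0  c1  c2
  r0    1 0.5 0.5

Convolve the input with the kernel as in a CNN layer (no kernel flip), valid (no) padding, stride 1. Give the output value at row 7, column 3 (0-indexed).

4

The receptive field on the input at this output position is [5.2 0.3 -2.7]. Elementwise product with the kernel and sum: 5.2·1 + 0.3·0.5 + -2.7·0.5.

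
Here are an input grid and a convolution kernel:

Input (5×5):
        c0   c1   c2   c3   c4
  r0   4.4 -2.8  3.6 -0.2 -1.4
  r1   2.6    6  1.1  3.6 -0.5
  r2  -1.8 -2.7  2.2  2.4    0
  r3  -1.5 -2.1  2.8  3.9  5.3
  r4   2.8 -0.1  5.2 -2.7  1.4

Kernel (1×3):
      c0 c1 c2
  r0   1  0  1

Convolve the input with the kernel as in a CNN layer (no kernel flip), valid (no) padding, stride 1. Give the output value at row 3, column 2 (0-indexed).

The receptive field on the input at this output position is [2.8 3.9 5.3]. Elementwise product with the kernel and sum: 2.8·1 + 5.3·1.

8.1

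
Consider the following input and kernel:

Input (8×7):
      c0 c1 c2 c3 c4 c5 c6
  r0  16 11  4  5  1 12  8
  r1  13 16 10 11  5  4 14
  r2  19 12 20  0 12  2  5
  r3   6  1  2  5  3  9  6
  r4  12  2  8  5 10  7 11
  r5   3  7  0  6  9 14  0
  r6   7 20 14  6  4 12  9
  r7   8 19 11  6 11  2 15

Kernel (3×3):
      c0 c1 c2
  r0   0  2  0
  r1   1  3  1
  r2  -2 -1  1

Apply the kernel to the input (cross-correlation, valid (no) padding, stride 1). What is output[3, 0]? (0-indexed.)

15

The receptive field on the input at this output position is [6 1 2 / 12 2 8 / 3 7 0]. Elementwise product with the kernel and sum: 1·2 + 12·1 + 2·3 + 8·1 + 3·-2 + 7·-1 + 0·1.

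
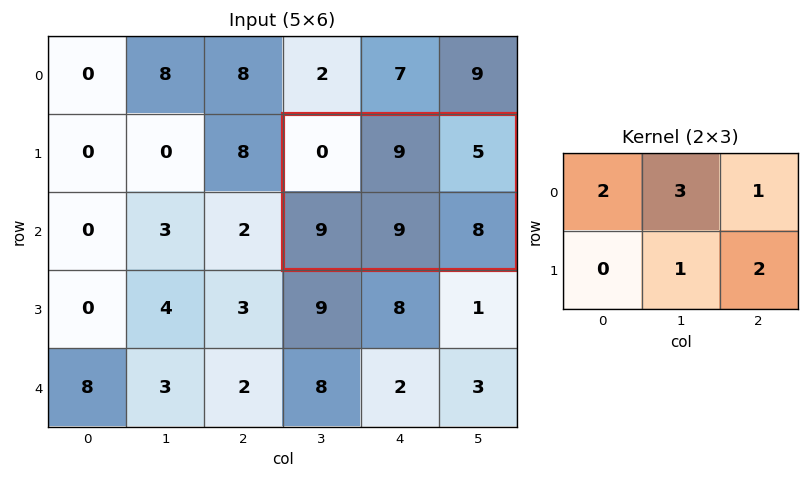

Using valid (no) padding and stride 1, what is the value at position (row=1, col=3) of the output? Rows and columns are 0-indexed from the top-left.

The receptive field on the input at this output position is [0 9 5 / 9 9 8]. Elementwise product with the kernel and sum: 0·2 + 9·3 + 5·1 + 9·1 + 8·2.

57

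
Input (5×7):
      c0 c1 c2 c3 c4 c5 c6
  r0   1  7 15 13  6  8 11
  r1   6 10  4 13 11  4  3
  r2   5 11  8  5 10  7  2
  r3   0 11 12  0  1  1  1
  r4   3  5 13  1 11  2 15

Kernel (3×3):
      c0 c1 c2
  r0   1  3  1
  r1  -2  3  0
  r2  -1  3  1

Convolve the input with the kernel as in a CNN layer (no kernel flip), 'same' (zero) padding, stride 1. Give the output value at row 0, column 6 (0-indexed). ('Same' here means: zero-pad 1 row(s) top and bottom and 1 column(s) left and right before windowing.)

The receptive field on the zero-padded input at this output position is [0 0 0 / 8 11 0 / 4 3 0]. Elementwise product with the kernel and sum: 0·1 + 0·3 + 0·1 + 8·-2 + 11·3 + 4·-1 + 3·3 + 0·1.

22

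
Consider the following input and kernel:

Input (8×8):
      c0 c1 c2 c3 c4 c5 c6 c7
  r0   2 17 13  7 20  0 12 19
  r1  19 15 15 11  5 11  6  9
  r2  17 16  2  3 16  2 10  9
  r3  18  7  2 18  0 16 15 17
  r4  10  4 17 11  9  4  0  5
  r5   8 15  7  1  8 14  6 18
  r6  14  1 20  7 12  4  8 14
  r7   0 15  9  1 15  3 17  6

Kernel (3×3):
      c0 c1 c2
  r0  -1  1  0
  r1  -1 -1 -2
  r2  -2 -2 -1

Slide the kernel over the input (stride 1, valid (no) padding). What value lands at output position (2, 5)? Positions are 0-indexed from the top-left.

The receptive field on the input at this output position is [2 10 9 / 16 15 17 / 4 0 5]. Elementwise product with the kernel and sum: 2·-1 + 10·1 + 16·-1 + 15·-1 + 17·-2 + 4·-2 + 0·-2 + 5·-1.

-70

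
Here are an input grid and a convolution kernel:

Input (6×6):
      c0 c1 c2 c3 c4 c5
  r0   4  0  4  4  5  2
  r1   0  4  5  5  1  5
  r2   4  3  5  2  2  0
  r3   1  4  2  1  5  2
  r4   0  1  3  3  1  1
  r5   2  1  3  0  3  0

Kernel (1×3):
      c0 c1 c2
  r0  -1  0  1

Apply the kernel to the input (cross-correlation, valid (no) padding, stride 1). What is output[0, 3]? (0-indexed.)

-2

The receptive field on the input at this output position is [4 5 2]. Elementwise product with the kernel and sum: 4·-1 + 2·1.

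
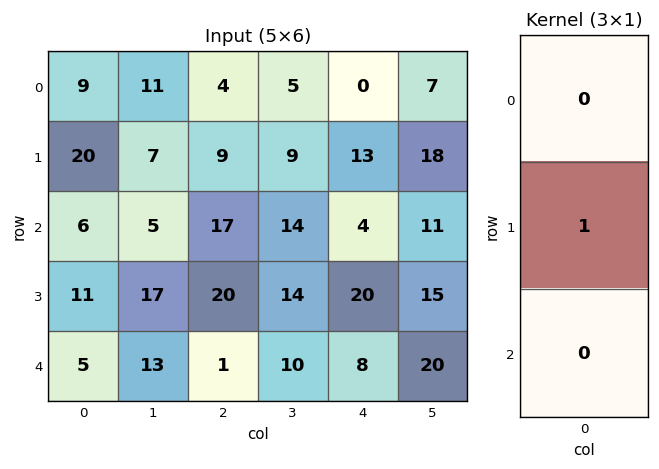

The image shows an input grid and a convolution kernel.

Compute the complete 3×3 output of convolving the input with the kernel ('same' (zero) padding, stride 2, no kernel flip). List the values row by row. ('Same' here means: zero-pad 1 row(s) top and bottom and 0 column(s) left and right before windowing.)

Output[0,0]: The receptive field on the zero-padded input at this output position is [0 / 9 / 20]. Elementwise product with the kernel and sum: 9·1.
Output[0,1]: The receptive field on the zero-padded input at this output position is [0 / 4 / 9]. Elementwise product with the kernel and sum: 4·1.

9 4 0
6 17 4
5 1 8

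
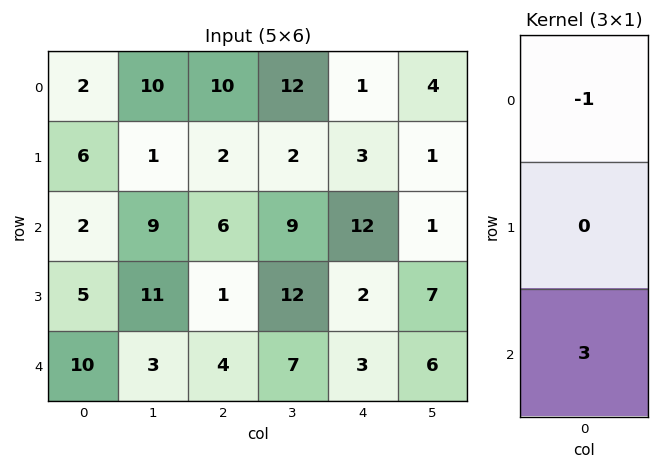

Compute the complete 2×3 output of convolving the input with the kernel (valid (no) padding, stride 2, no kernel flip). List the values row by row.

Output[0,0]: The receptive field on the input at this output position is [2 / 6 / 2]. Elementwise product with the kernel and sum: 2·-1 + 2·3.
Output[0,1]: The receptive field on the input at this output position is [10 / 2 / 6]. Elementwise product with the kernel and sum: 10·-1 + 6·3.

4 8 35
28 6 -3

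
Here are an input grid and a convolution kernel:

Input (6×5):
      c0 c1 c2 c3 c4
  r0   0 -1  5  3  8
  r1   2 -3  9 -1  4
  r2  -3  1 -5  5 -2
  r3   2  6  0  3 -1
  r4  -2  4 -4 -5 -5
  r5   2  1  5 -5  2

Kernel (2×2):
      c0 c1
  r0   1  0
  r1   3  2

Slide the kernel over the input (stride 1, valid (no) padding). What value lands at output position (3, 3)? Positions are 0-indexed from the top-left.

The receptive field on the input at this output position is [3 -1 / -5 -5]. Elementwise product with the kernel and sum: 3·1 + -5·3 + -5·2.

-22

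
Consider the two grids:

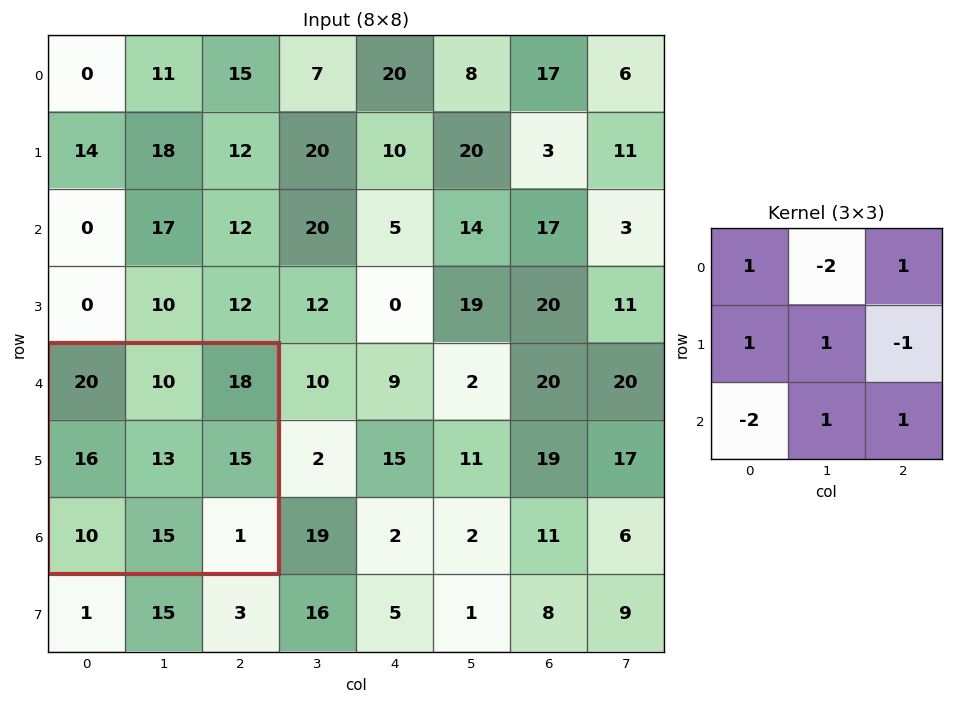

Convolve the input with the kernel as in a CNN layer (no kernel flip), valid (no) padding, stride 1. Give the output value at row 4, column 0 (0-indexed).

28

The receptive field on the input at this output position is [20 10 18 / 16 13 15 / 10 15 1]. Elementwise product with the kernel and sum: 20·1 + 10·-2 + 18·1 + 16·1 + 13·1 + 15·-1 + 10·-2 + 15·1 + 1·1.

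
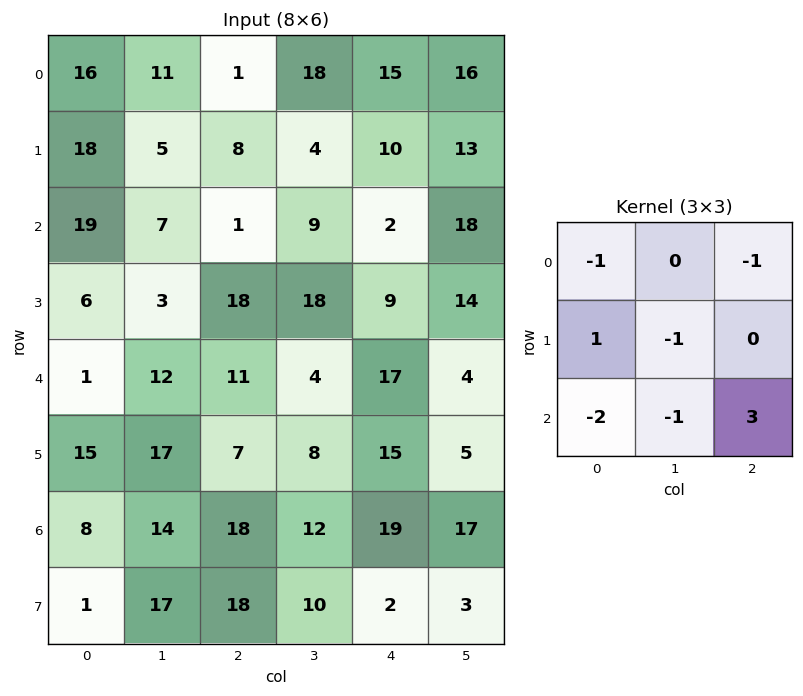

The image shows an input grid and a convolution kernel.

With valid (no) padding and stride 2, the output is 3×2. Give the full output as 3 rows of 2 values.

-46 -17
2 22
10 -20

Output[0,0]: The receptive field on the input at this output position is [16 11 1 / 18 5 8 / 19 7 1]. Elementwise product with the kernel and sum: 16·-1 + 1·-1 + 18·1 + 5·-1 + 19·-2 + 7·-1 + 1·3.
Output[0,1]: The receptive field on the input at this output position is [1 18 15 / 8 4 10 / 1 9 2]. Elementwise product with the kernel and sum: 1·-1 + 15·-1 + 8·1 + 4·-1 + 1·-2 + 9·-1 + 2·3.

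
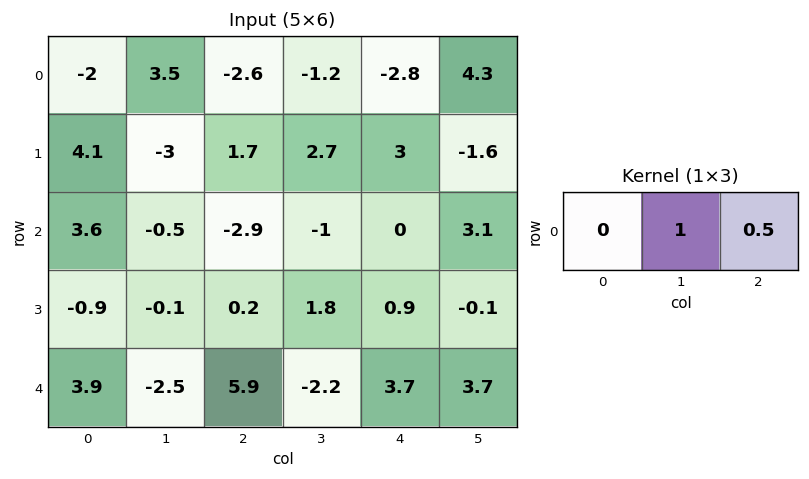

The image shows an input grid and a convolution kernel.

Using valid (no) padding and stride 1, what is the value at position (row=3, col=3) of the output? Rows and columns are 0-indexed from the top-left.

The receptive field on the input at this output position is [1.8 0.9 -0.1]. Elementwise product with the kernel and sum: 0.9·1 + -0.1·0.5.

0.85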